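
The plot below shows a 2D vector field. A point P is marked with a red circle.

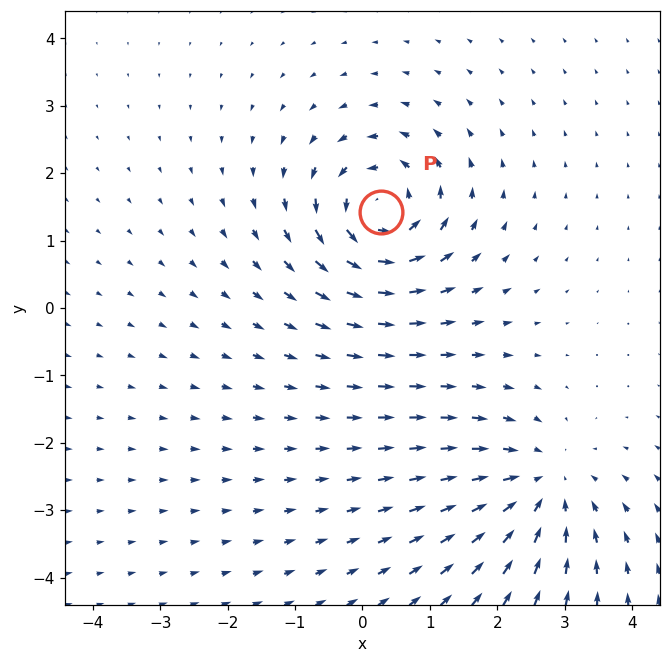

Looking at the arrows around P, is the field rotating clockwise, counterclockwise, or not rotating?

Near P at (0.3, 1.4) the arrows circulate counterclockwise. The curl (z-component) there is about +5; positive curl means counterclockwise rotation.

counterclockwise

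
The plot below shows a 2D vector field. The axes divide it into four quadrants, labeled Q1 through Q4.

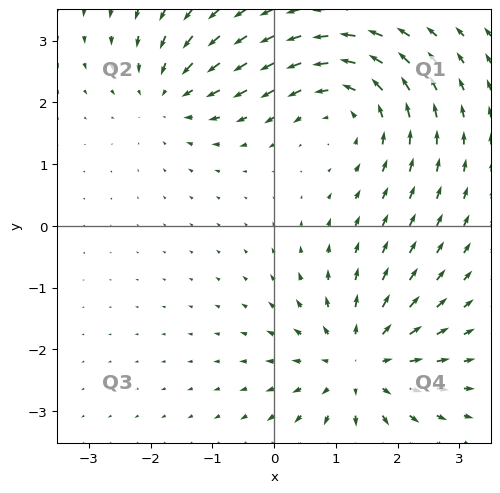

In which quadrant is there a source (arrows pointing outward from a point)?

Q4

The source sits at approximately (1.4, -2.2), which lies in quadrant Q4. The divergence there is about +5, positive as expected for a source.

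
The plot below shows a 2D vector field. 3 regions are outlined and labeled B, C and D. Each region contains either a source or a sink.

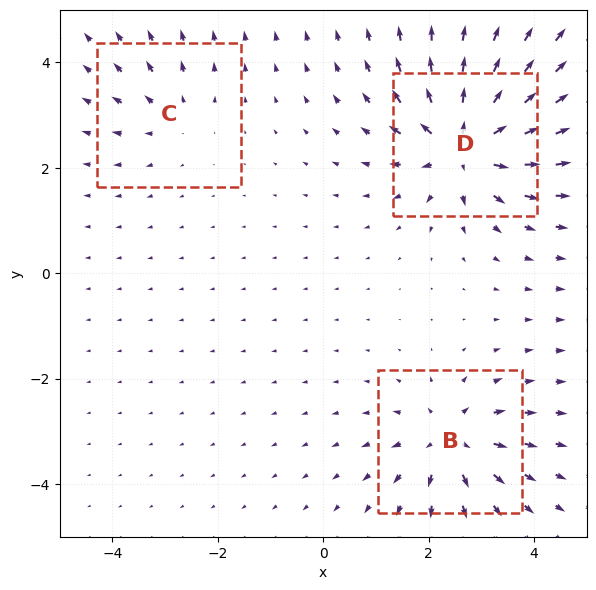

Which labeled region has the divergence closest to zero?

C

Divergence at each region's feature centre — B: about +4, C: about +2, D: about +6. Region C is closest to zero.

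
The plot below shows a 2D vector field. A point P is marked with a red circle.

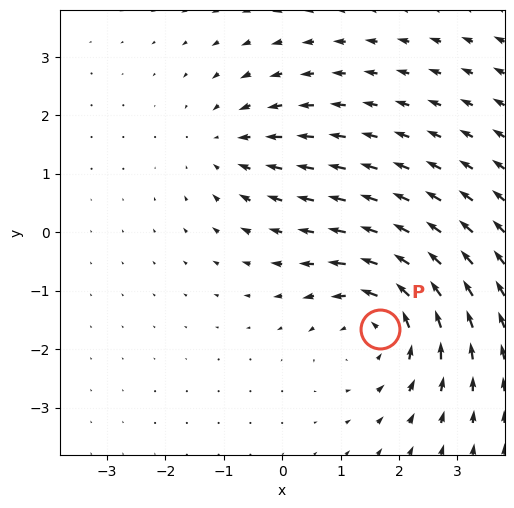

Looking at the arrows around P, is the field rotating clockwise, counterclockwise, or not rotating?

counterclockwise

Near P at (1.7, -1.6) the arrows circulate counterclockwise. The curl (z-component) there is about +4; positive curl means counterclockwise rotation.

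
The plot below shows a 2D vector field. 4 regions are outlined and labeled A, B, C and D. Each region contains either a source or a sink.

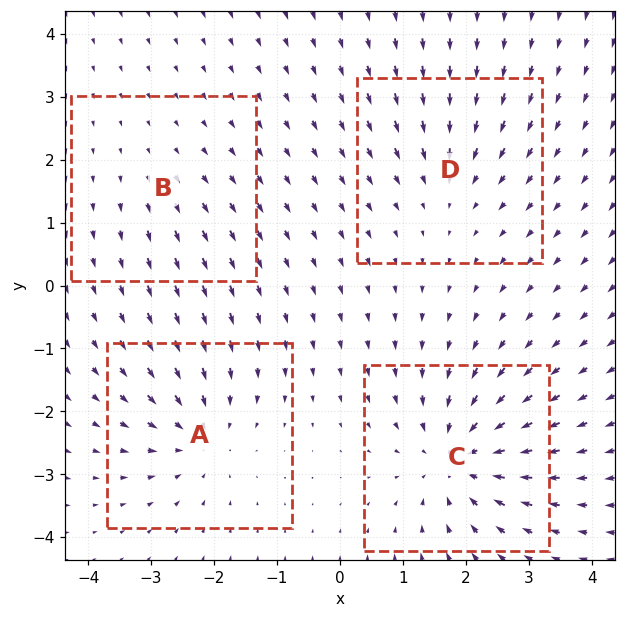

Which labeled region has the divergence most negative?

Divergence at each region's feature centre — A: about -5, B: about +2, C: about -7, D: about -4. Region C is most negative.

C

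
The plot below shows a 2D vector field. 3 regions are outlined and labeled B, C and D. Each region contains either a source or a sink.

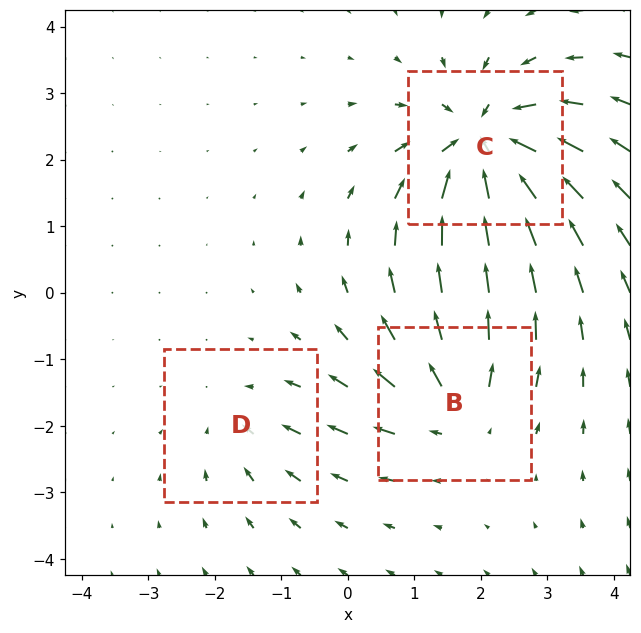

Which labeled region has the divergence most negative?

C

Divergence at each region's feature centre — B: about +4, C: about -6, D: about -2. Region C is most negative.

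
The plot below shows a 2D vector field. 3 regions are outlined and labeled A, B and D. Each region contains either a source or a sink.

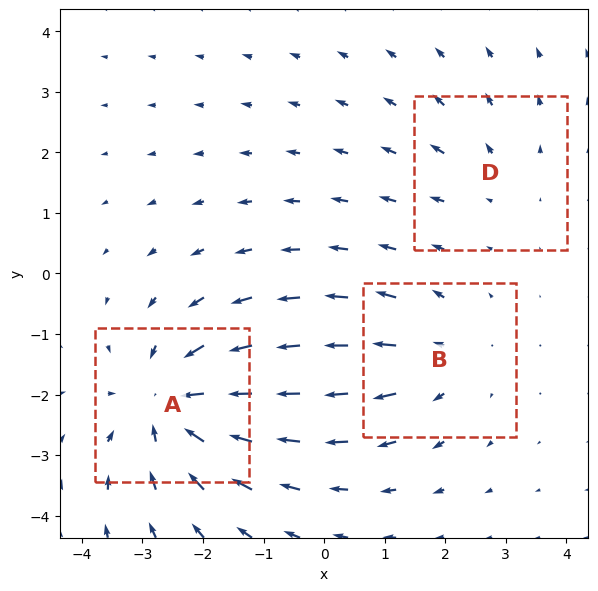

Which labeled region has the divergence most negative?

A

Divergence at each region's feature centre — A: about -4, B: about +3, D: about +2. Region A is most negative.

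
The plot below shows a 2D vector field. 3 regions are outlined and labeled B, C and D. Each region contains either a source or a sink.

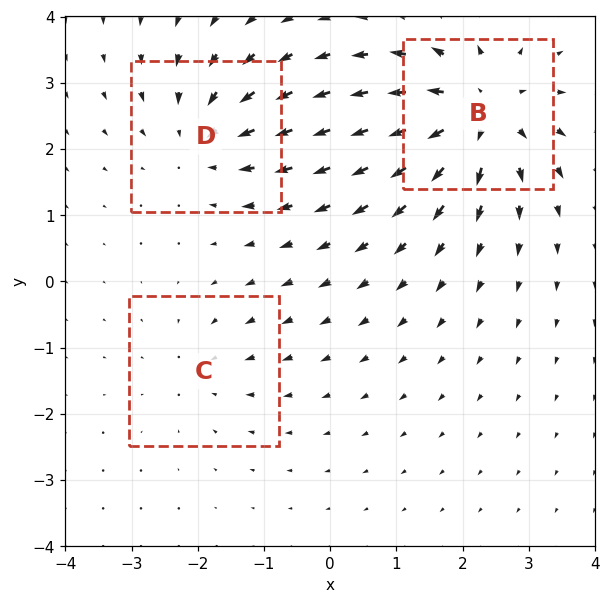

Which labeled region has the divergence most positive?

Divergence at each region's feature centre — B: about +5, C: about -2, D: about -3. Region B is most positive.

B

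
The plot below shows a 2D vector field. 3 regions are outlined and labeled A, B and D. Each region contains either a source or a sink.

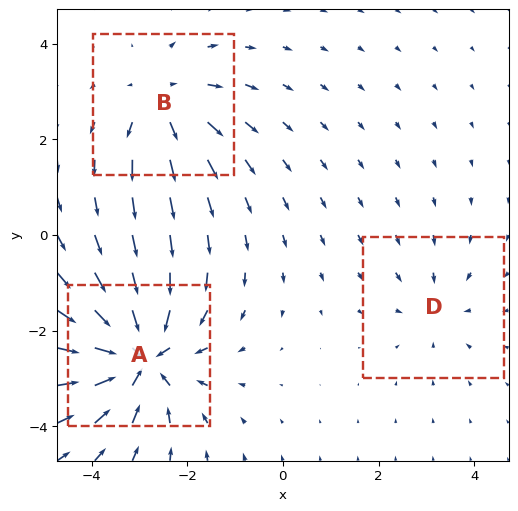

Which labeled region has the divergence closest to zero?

Divergence at each region's feature centre — A: about -5, B: about +3, D: about -2. Region D is closest to zero.

D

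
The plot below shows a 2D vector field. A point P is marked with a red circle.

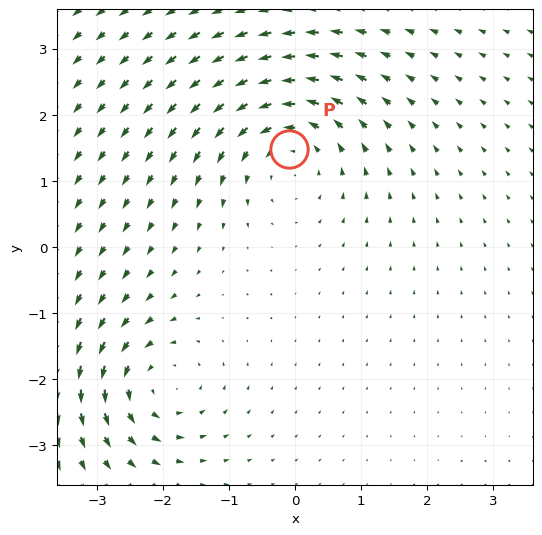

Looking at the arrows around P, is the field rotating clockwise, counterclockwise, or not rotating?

Near P at (-0.1, 1.5) the arrows circulate counterclockwise. The curl (z-component) there is about +5; positive curl means counterclockwise rotation.

counterclockwise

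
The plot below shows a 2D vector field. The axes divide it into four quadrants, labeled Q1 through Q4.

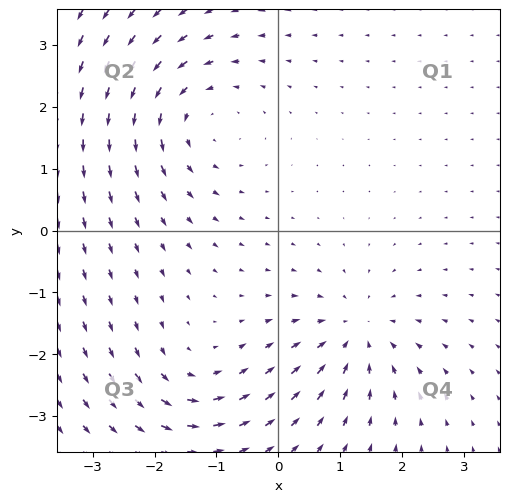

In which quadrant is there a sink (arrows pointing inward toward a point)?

The sink sits at approximately (1.3, -1.7), which lies in quadrant Q4. The divergence there is about -4, negative as expected for a sink.

Q4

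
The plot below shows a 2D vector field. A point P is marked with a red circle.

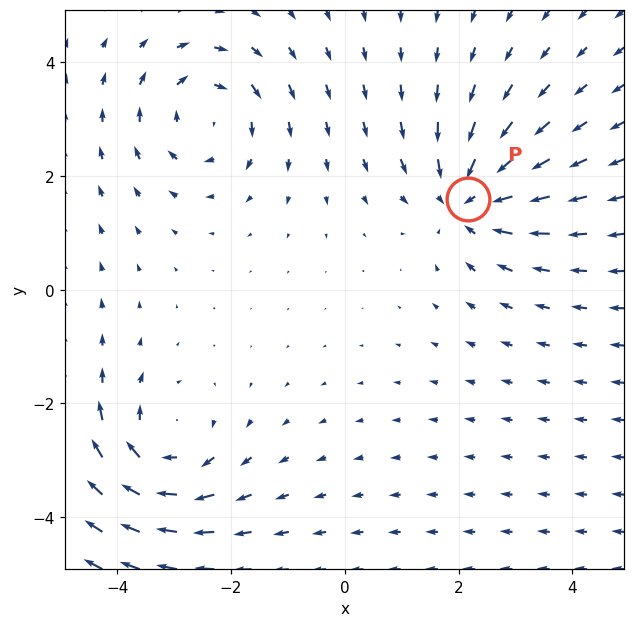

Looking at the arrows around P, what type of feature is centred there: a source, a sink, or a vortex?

sink

At P (2.2, 1.6) the arrows converge inward. Divergence about -4, curl ≈0 — negative divergence with near-zero curl is a sink.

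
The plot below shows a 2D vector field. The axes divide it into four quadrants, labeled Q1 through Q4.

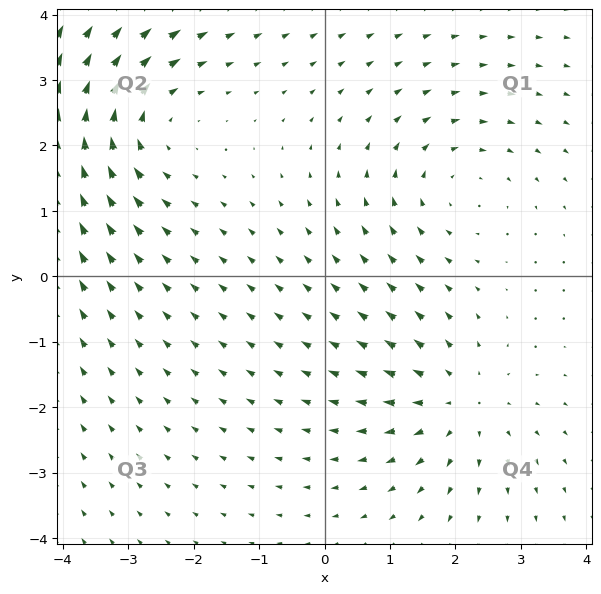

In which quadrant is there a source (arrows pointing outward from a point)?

The source sits at approximately (2.1, -1.9), which lies in quadrant Q4. The divergence there is about +3, positive as expected for a source.

Q4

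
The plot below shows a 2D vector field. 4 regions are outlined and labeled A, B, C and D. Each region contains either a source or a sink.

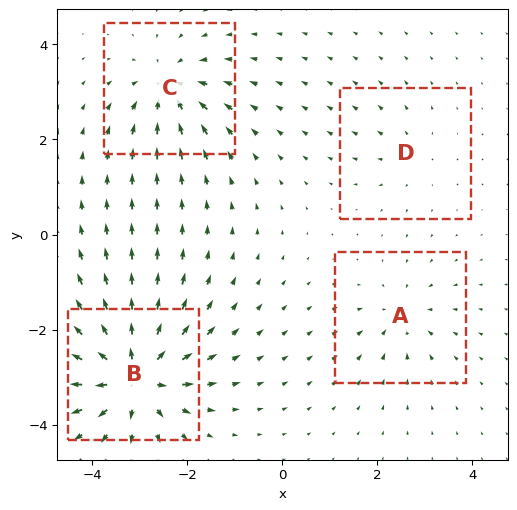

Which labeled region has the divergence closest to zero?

Divergence at each region's feature centre — A: about -4, B: about +9, C: about -6, D: about +2. Region D is closest to zero.

D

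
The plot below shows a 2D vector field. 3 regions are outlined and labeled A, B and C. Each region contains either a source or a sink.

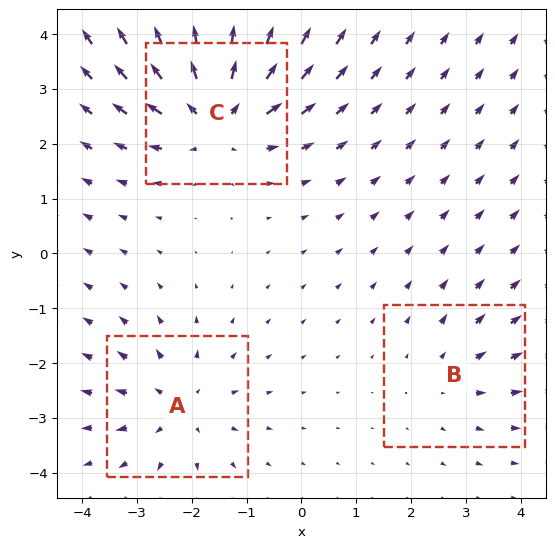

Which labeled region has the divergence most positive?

C

Divergence at each region's feature centre — A: about +3, B: about +2, C: about +5. Region C is most positive.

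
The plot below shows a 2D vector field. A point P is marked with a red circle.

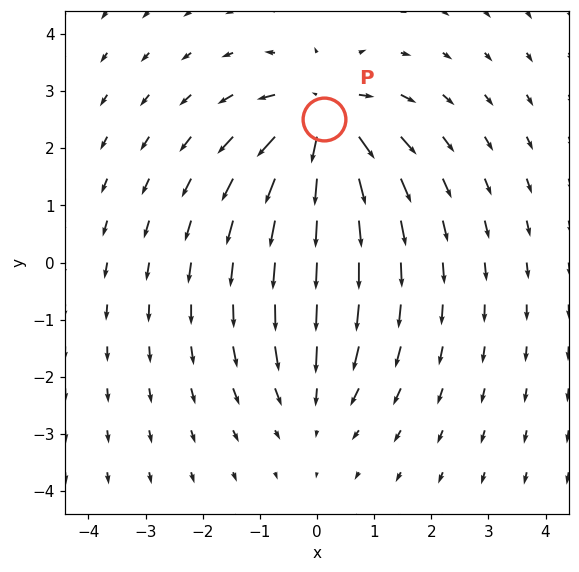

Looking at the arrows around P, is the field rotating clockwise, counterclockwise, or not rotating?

Near P at (0.1, 2.5) the arrows show no circulation. The curl there is ≈0.

not rotating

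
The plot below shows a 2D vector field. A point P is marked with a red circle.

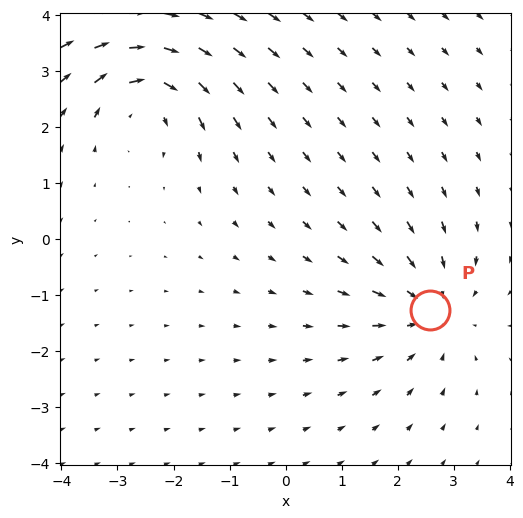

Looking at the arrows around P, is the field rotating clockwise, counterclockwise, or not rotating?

Near P at (2.6, -1.3) the arrows show no circulation. The curl there is ≈0.

not rotating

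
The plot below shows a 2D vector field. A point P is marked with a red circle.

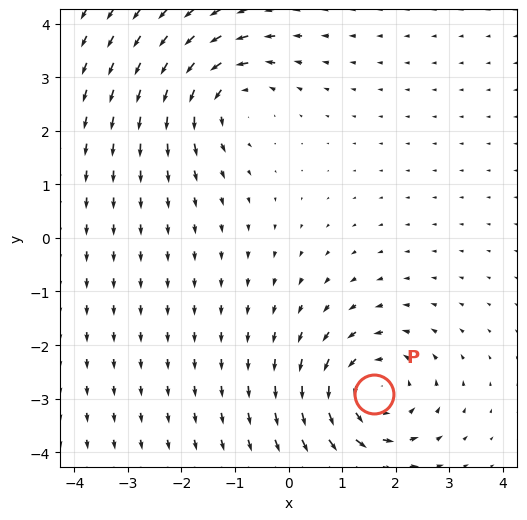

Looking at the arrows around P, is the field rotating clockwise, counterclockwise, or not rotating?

Near P at (1.6, -2.9) the arrows circulate counterclockwise. The curl (z-component) there is about +4; positive curl means counterclockwise rotation.

counterclockwise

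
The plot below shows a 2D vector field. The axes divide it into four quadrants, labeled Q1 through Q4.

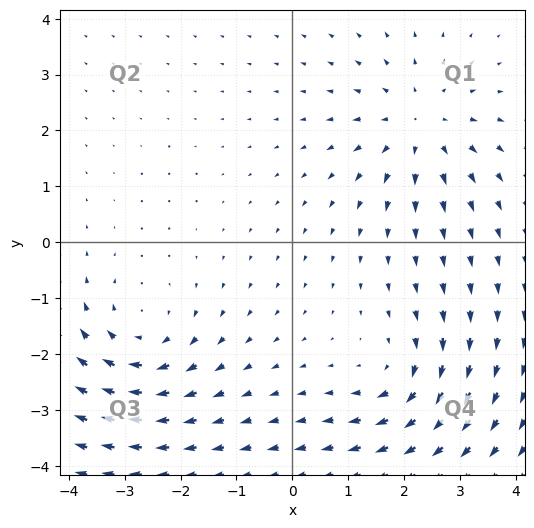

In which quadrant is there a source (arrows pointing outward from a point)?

The source sits at approximately (2.3, 2.1), which lies in quadrant Q1. The divergence there is about +4, positive as expected for a source.

Q1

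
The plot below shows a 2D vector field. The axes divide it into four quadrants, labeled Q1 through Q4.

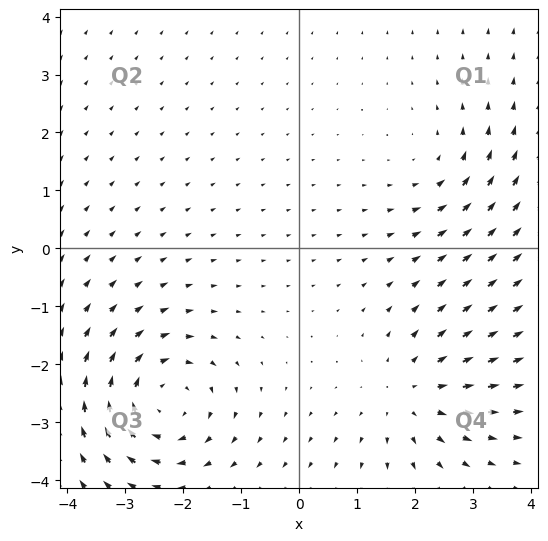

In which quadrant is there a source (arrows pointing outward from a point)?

The source sits at approximately (1.9, -2.5), which lies in quadrant Q4. The divergence there is about +3, positive as expected for a source.

Q4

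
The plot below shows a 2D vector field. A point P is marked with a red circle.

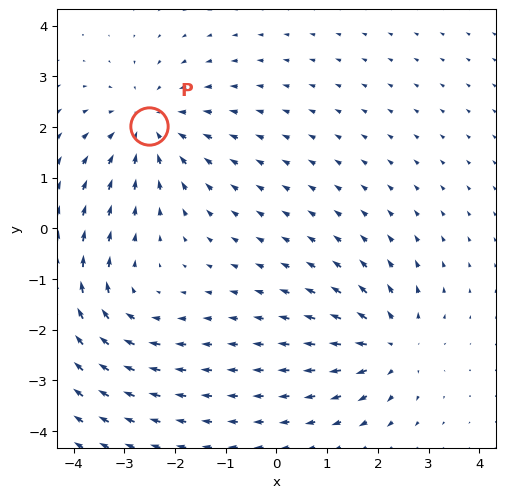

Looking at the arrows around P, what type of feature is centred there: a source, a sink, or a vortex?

sink

At P (-2.5, 2.0) the arrows converge inward. Divergence about -4, curl ≈0 — negative divergence with near-zero curl is a sink.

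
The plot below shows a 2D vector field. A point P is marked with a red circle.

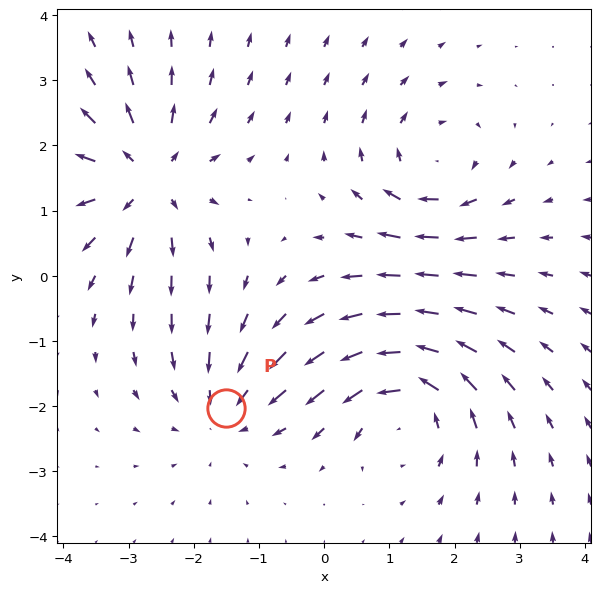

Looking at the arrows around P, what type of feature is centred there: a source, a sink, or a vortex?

At P (-1.5, -2.0) the arrows converge inward. Divergence about -3, curl ≈0 — negative divergence with near-zero curl is a sink.

sink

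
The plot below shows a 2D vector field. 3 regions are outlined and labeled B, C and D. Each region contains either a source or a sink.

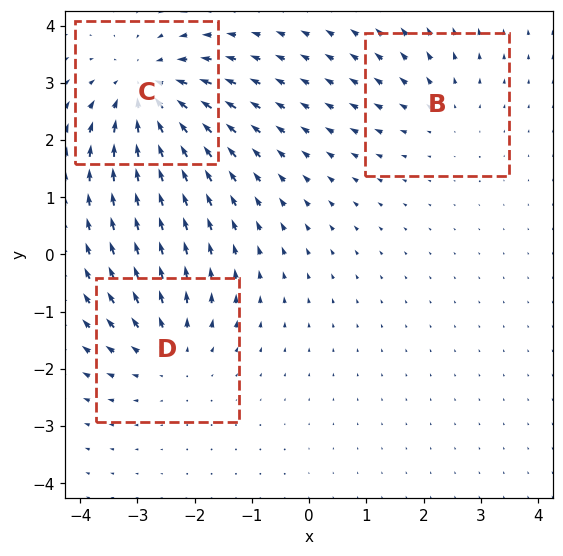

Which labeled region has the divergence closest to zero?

B

Divergence at each region's feature centre — B: about +2, C: about -4, D: about +3. Region B is closest to zero.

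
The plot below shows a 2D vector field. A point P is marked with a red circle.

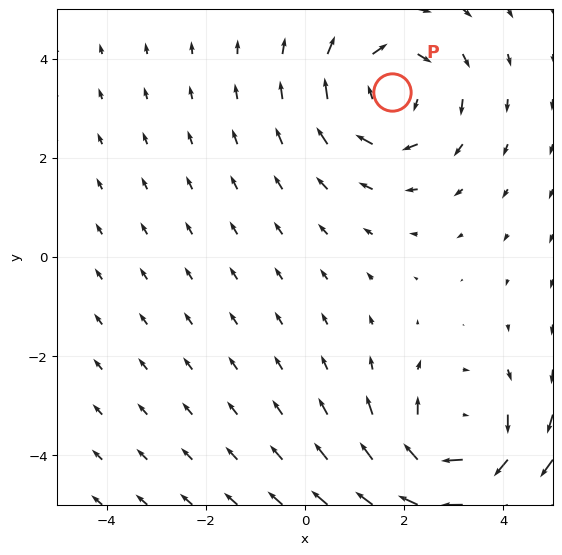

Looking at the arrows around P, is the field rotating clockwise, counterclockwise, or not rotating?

clockwise

Near P at (1.7, 3.3) the arrows circulate clockwise. The curl (z-component) there is about -2; negative curl means clockwise rotation.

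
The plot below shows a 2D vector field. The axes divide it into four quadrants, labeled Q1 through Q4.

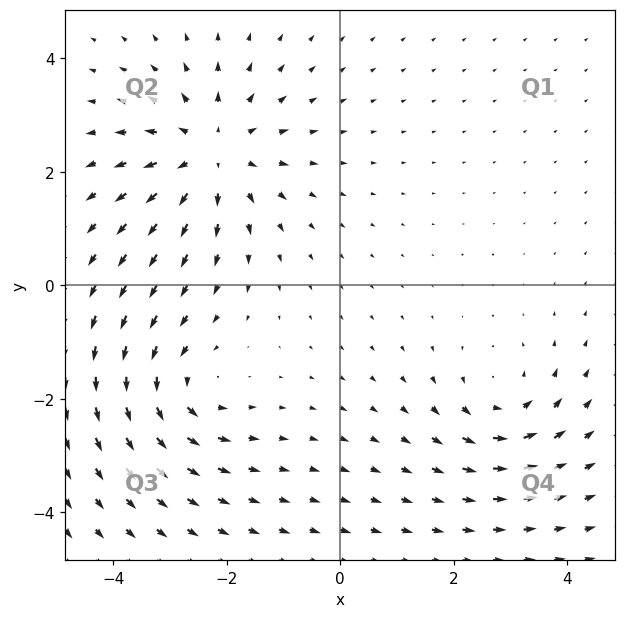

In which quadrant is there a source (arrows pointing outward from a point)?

The source sits at approximately (-2.3, 2.3), which lies in quadrant Q2. The divergence there is about +5, positive as expected for a source.

Q2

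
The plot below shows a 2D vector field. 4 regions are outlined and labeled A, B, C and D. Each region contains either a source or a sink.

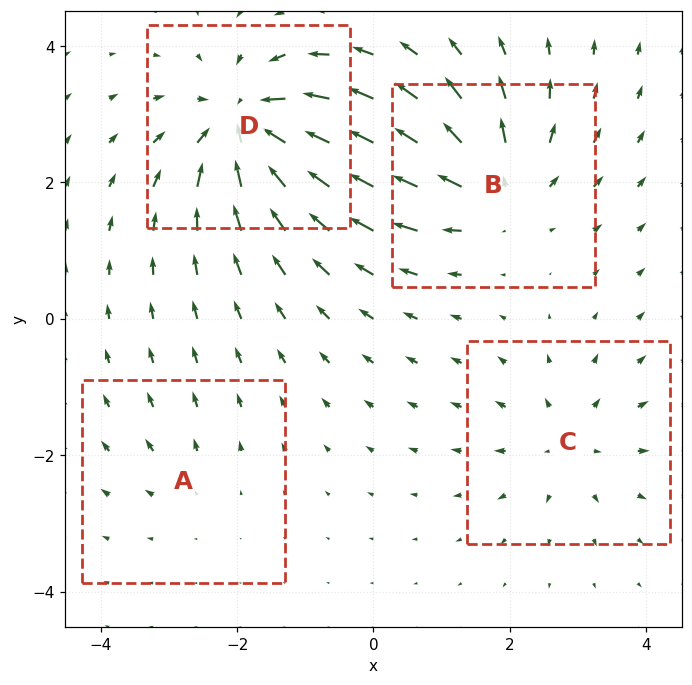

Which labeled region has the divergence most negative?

D

Divergence at each region's feature centre — A: about +2, B: about +6, C: about +4, D: about -7. Region D is most negative.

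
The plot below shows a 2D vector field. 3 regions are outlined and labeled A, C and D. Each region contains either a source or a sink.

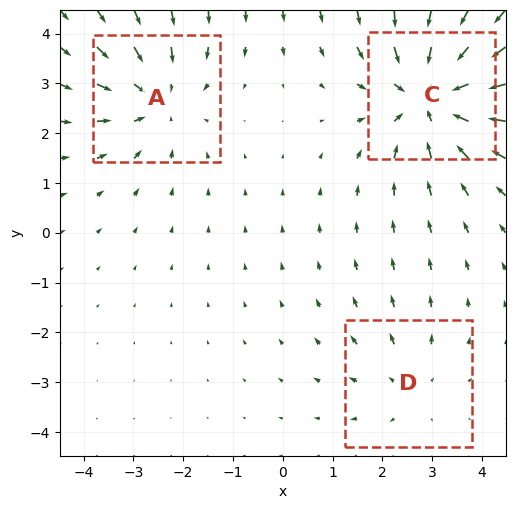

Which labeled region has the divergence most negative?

Divergence at each region's feature centre — A: about -3, C: about -4, D: about +2. Region C is most negative.

C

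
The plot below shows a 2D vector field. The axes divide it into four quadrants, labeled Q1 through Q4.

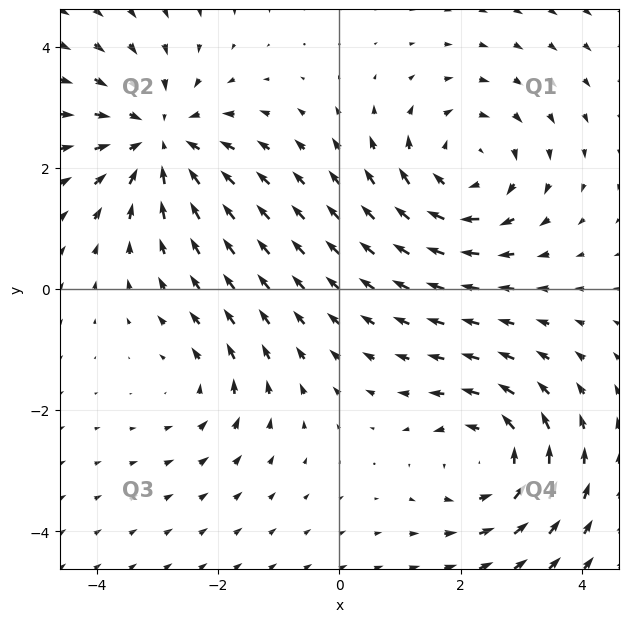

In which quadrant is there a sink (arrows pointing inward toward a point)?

The sink sits at approximately (-3.0, 2.5), which lies in quadrant Q2. The divergence there is about -4, negative as expected for a sink.

Q2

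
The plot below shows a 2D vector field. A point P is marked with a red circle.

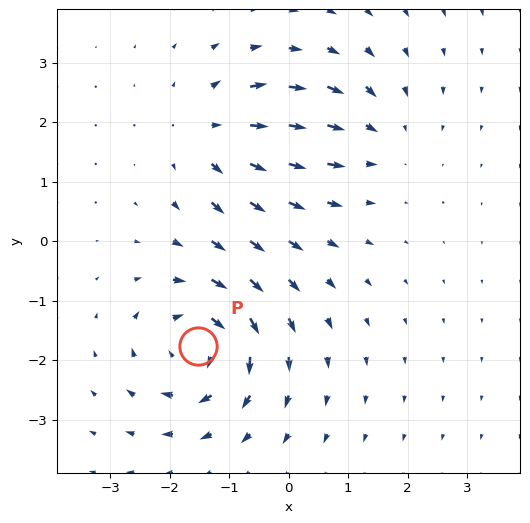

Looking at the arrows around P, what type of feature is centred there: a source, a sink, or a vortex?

At P (-1.5, -1.8) the arrows circulate clockwise. Divergence ≈0, curl about -7 — near-zero divergence with nonzero curl is a vortex.

vortex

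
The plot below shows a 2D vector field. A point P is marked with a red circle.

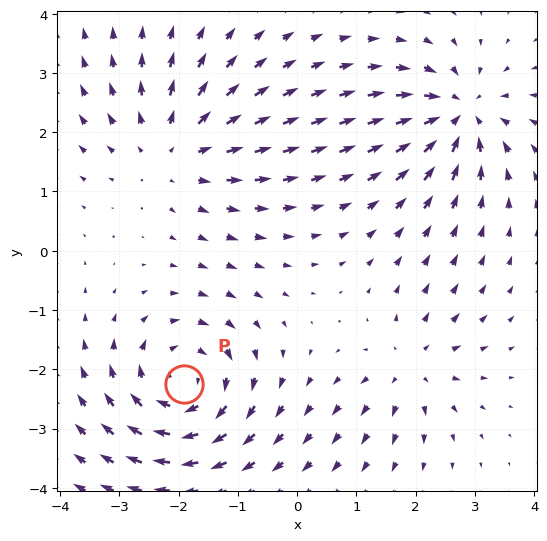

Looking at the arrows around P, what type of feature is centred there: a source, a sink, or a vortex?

vortex

At P (-1.9, -2.3) the arrows circulate clockwise. Divergence ≈0, curl about -5 — near-zero divergence with nonzero curl is a vortex.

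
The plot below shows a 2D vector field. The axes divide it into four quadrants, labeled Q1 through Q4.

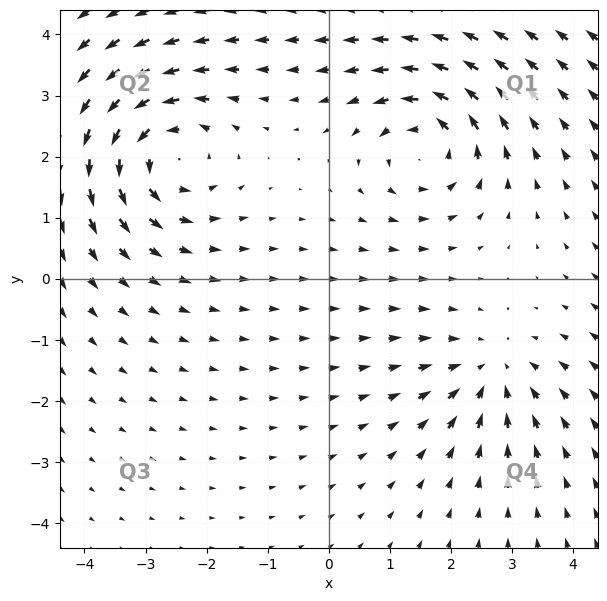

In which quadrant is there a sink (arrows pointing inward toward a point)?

The sink sits at approximately (2.7, -1.5), which lies in quadrant Q4. The divergence there is about -3, negative as expected for a sink.

Q4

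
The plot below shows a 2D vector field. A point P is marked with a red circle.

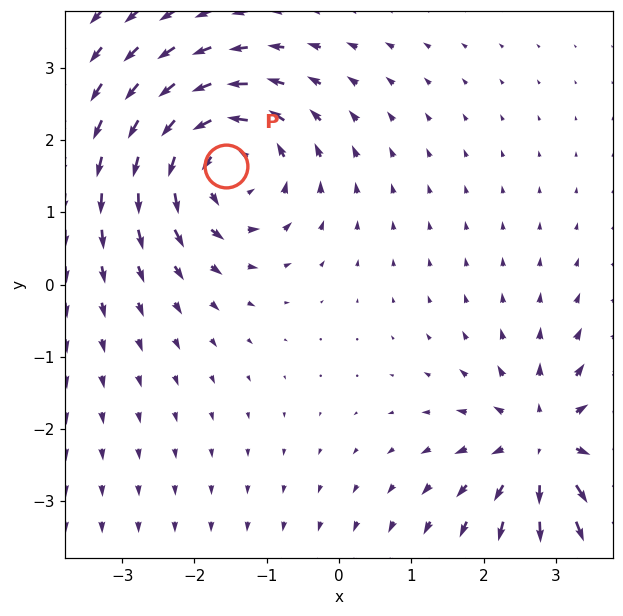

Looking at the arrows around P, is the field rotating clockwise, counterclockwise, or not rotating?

counterclockwise

Near P at (-1.6, 1.6) the arrows circulate counterclockwise. The curl (z-component) there is about +5; positive curl means counterclockwise rotation.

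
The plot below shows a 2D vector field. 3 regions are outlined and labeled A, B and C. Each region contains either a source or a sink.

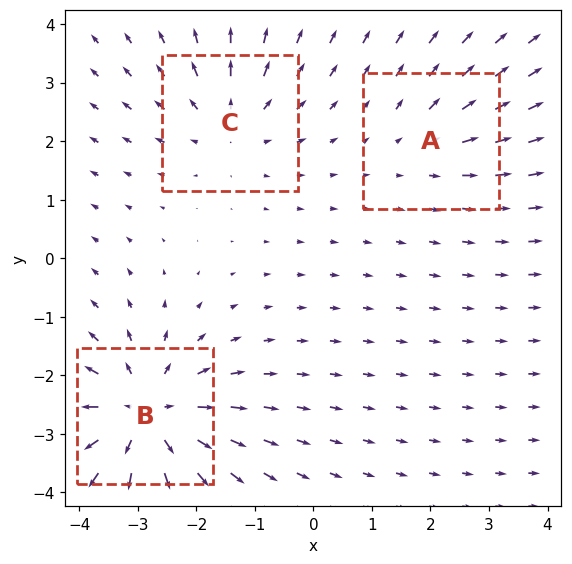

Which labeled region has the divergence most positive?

Divergence at each region's feature centre — A: about +2, B: about +5, C: about +3. Region B is most positive.

B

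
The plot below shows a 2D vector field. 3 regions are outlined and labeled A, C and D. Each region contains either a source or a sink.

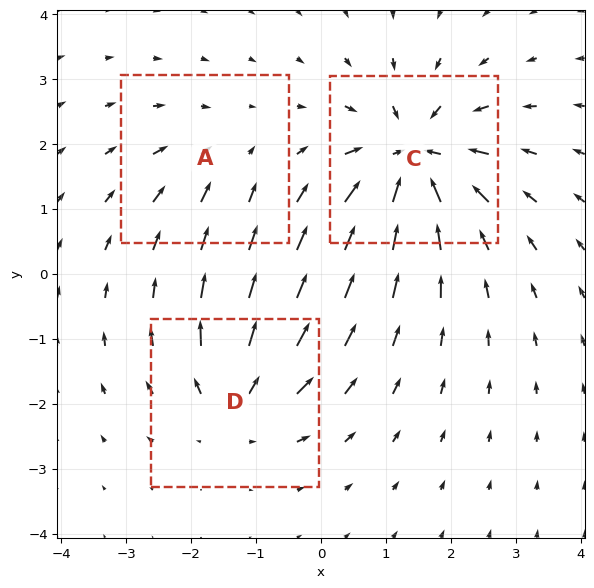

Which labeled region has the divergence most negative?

Divergence at each region's feature centre — A: about -2, C: about -6, D: about +4. Region C is most negative.

C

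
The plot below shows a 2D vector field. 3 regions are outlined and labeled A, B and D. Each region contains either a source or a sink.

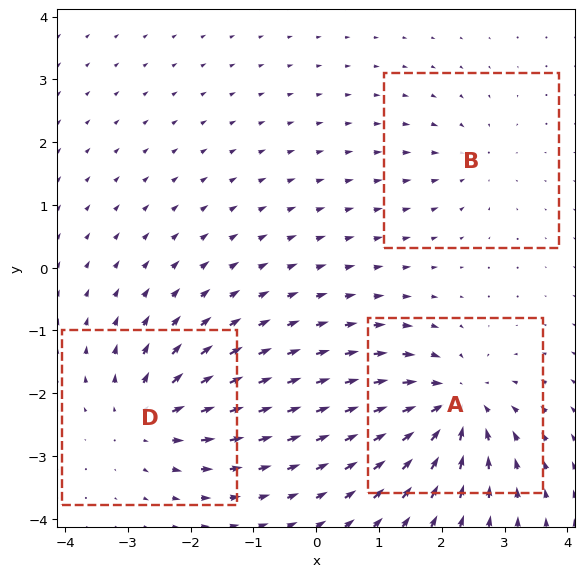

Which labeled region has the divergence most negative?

A

Divergence at each region's feature centre — A: about -6, B: about -2, D: about +4. Region A is most negative.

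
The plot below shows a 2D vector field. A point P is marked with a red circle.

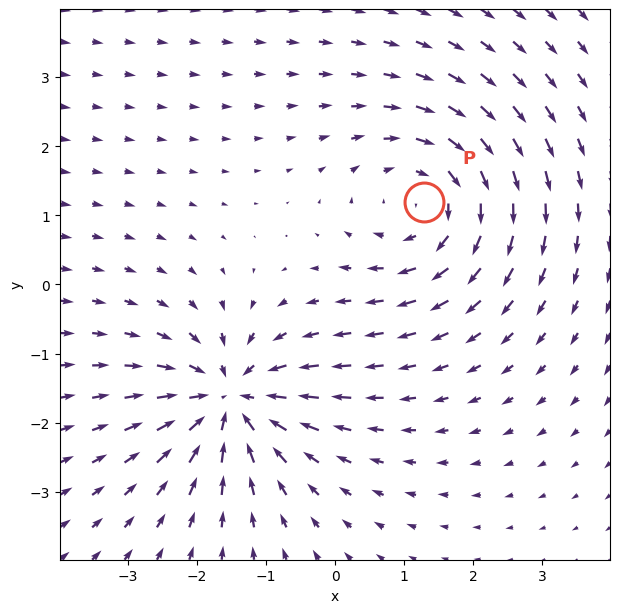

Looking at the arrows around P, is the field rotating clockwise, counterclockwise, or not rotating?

clockwise

Near P at (1.3, 1.2) the arrows circulate clockwise. The curl (z-component) there is about -3; negative curl means clockwise rotation.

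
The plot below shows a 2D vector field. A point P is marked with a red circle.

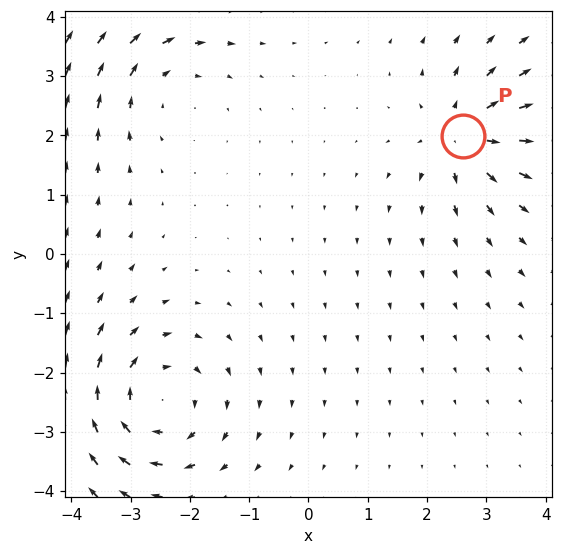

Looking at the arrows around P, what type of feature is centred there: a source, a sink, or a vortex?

At P (2.6, 2.0) the arrows spread outward. Divergence about +5, curl ≈0 — positive divergence with near-zero curl is a source.

source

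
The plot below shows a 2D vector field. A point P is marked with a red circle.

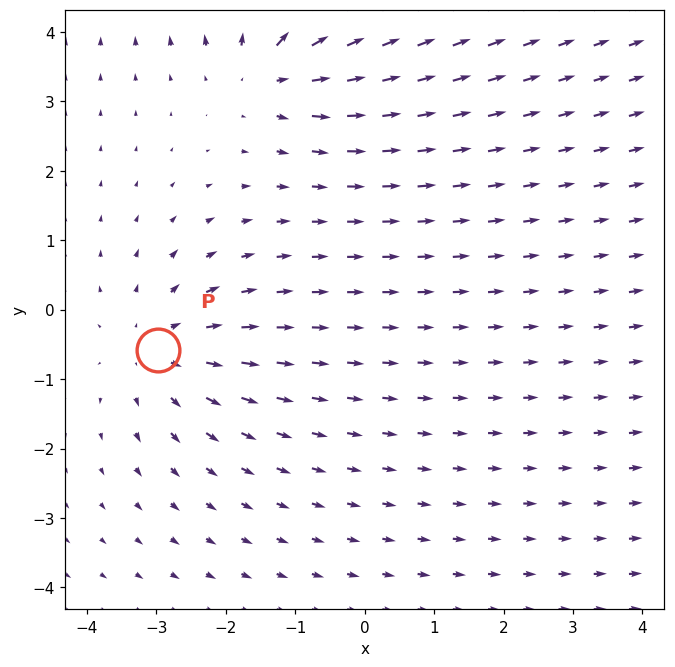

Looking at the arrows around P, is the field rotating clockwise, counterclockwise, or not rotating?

Near P at (-3.0, -0.6) the arrows show no circulation. The curl there is ≈0.

not rotating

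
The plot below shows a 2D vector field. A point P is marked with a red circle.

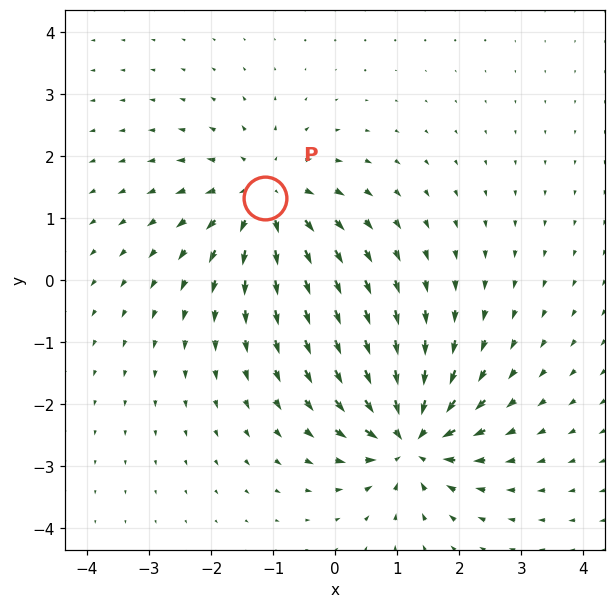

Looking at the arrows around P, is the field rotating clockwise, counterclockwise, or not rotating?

Near P at (-1.1, 1.3) the arrows show no circulation. The curl there is ≈0.

not rotating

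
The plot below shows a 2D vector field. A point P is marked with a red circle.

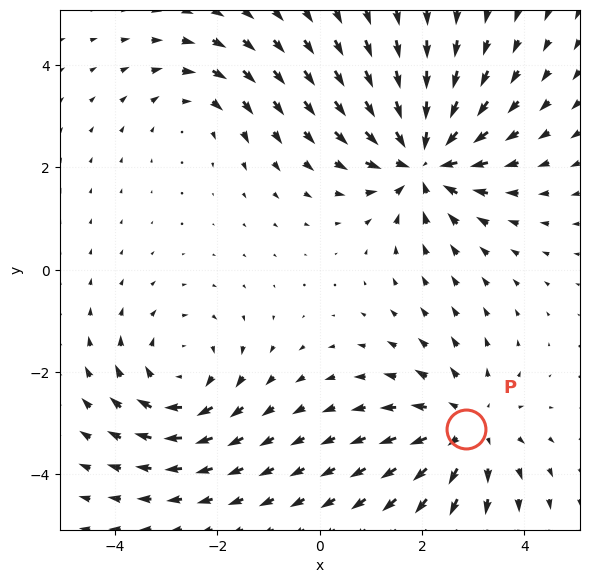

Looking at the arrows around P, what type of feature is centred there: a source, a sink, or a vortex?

At P (2.9, -3.1) the arrows spread outward. Divergence about +3, curl ≈0 — positive divergence with near-zero curl is a source.

source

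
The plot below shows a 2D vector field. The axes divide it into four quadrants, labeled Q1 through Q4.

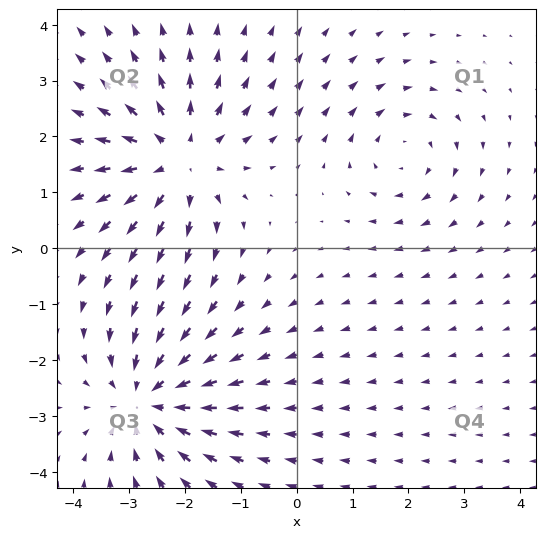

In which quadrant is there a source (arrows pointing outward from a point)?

The source sits at approximately (-2.1, 1.6), which lies in quadrant Q2. The divergence there is about +4, positive as expected for a source.

Q2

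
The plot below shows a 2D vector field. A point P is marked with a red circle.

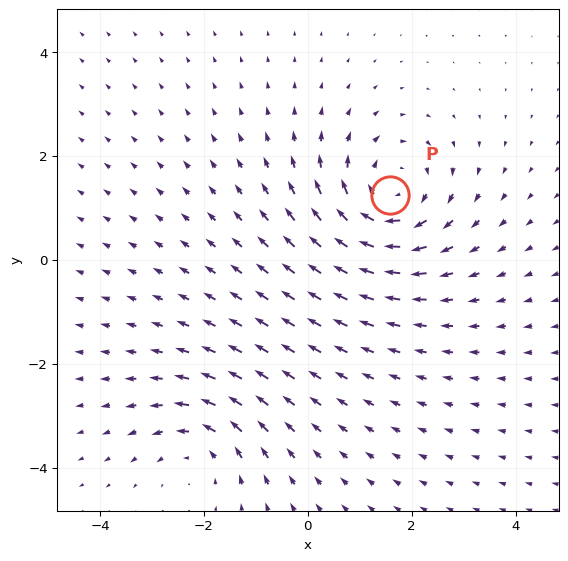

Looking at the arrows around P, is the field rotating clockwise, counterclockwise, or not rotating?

Near P at (1.6, 1.3) the arrows circulate clockwise. The curl (z-component) there is about -4; negative curl means clockwise rotation.

clockwise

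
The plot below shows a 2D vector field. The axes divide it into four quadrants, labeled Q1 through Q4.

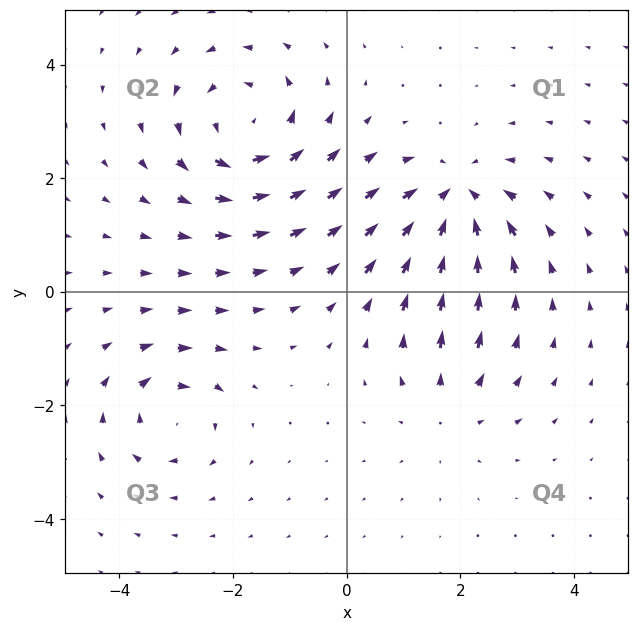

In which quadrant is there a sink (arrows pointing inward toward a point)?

The sink sits at approximately (1.9, 1.6), which lies in quadrant Q1. The divergence there is about -5, negative as expected for a sink.

Q1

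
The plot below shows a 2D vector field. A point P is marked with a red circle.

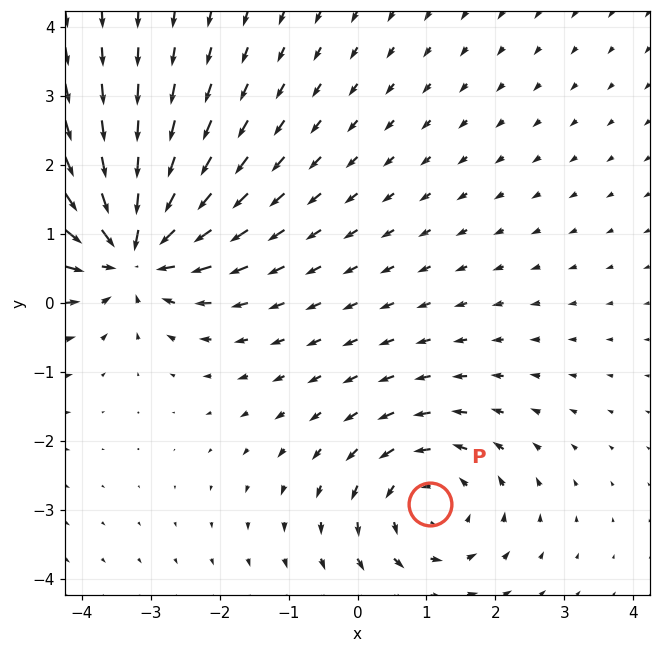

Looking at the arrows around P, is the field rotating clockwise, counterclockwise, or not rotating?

counterclockwise

Near P at (1.1, -2.9) the arrows circulate counterclockwise. The curl (z-component) there is about +3; positive curl means counterclockwise rotation.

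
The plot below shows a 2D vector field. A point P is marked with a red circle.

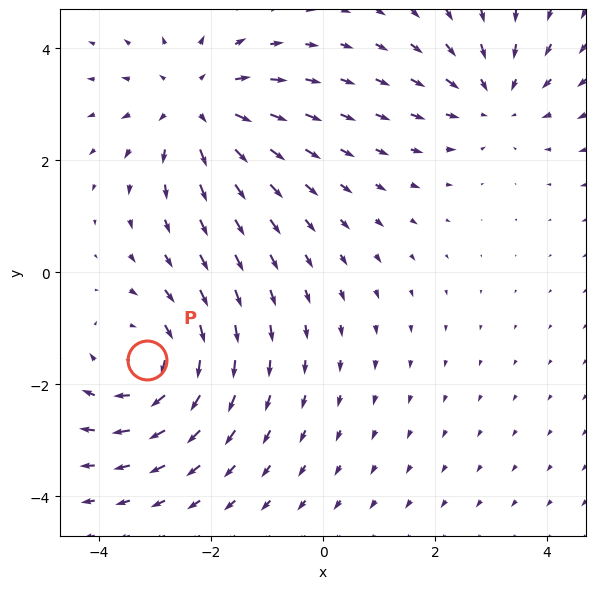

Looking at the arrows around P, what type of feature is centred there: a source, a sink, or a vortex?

vortex

At P (-3.1, -1.6) the arrows circulate clockwise. Divergence ≈0, curl about -4 — near-zero divergence with nonzero curl is a vortex.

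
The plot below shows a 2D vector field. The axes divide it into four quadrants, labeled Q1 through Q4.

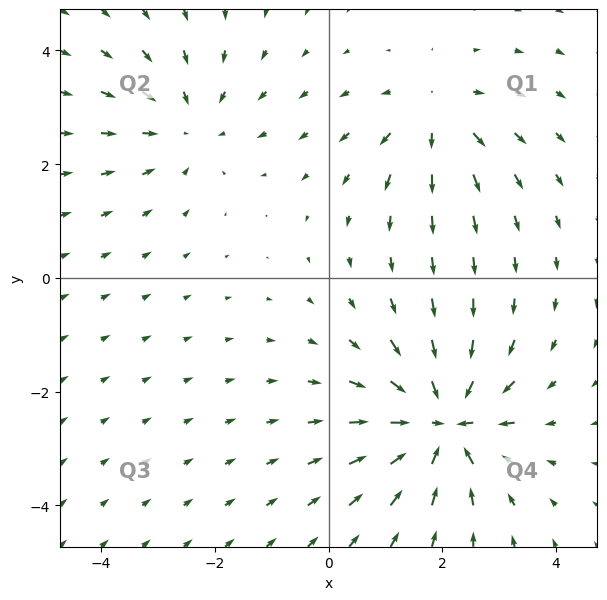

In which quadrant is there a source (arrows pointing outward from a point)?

The source sits at approximately (1.9, 2.8), which lies in quadrant Q1. The divergence there is about +3, positive as expected for a source.

Q1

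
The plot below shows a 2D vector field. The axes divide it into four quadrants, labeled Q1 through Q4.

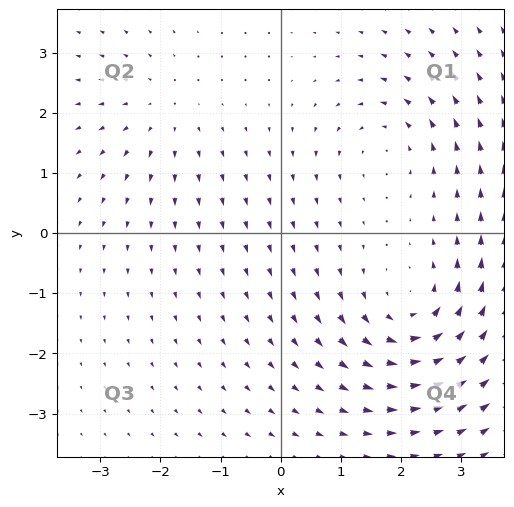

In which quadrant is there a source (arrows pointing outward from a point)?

The source sits at approximately (-2.0, 2.0), which lies in quadrant Q2. The divergence there is about +3, positive as expected for a source.

Q2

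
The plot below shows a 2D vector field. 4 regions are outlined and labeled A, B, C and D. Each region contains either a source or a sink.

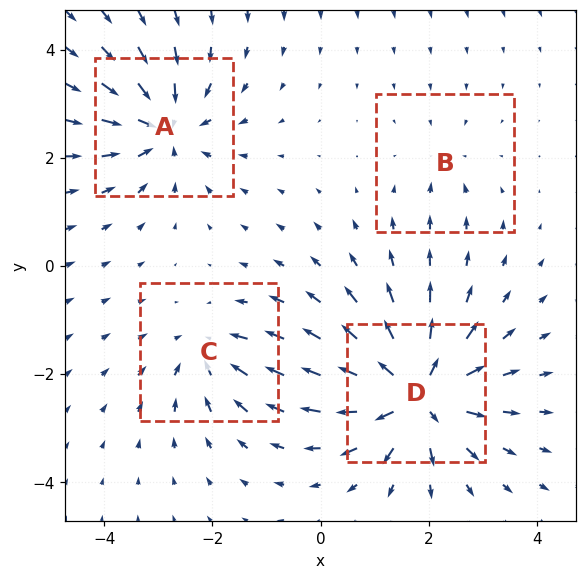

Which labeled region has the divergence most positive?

D

Divergence at each region's feature centre — A: about -6, B: about -2, C: about -4, D: about +8. Region D is most positive.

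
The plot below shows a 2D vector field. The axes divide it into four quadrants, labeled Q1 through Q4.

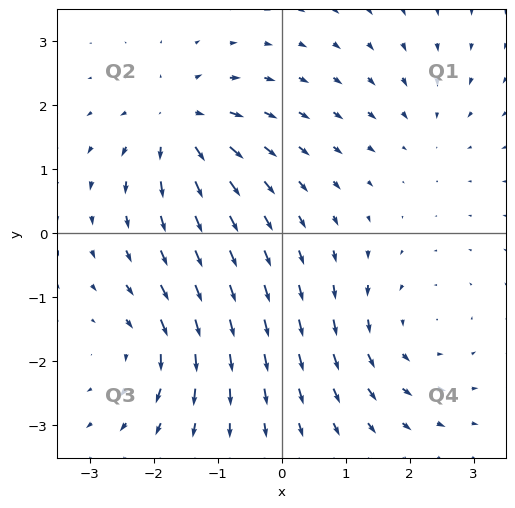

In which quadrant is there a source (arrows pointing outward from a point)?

The source sits at approximately (-1.6, 1.7), which lies in quadrant Q2. The divergence there is about +6, positive as expected for a source.

Q2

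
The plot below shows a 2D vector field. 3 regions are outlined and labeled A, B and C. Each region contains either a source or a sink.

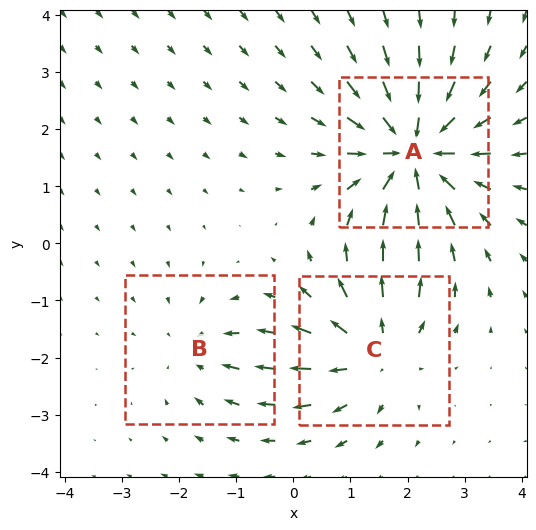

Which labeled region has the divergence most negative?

Divergence at each region's feature centre — A: about -5, B: about -2, C: about +3. Region A is most negative.

A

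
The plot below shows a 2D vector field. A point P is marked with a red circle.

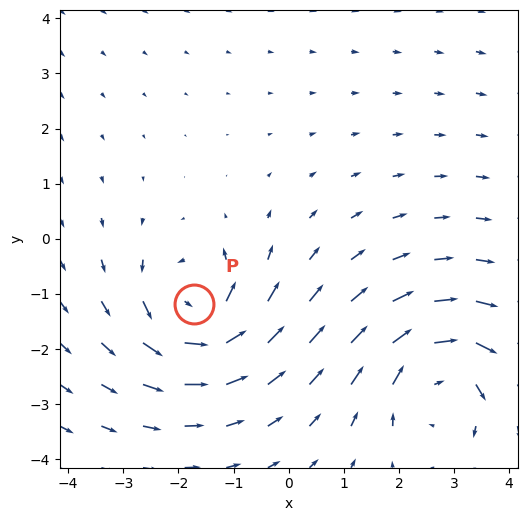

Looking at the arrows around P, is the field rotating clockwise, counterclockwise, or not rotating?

Near P at (-1.7, -1.2) the arrows circulate counterclockwise. The curl (z-component) there is about +5; positive curl means counterclockwise rotation.

counterclockwise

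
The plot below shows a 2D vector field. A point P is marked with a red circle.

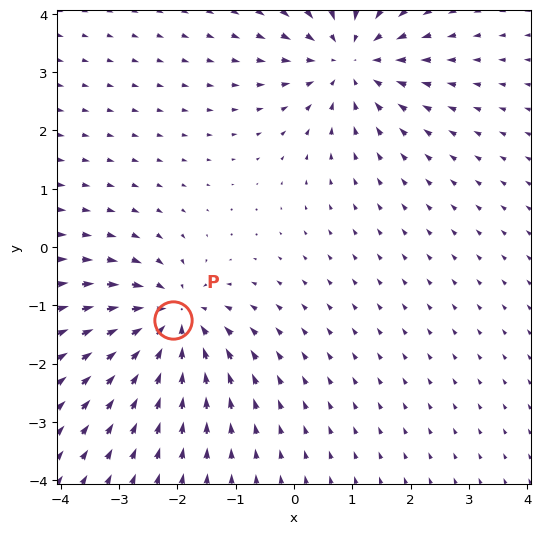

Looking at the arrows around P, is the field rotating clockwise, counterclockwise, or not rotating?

not rotating

Near P at (-2.1, -1.3) the arrows show no circulation. The curl there is ≈0.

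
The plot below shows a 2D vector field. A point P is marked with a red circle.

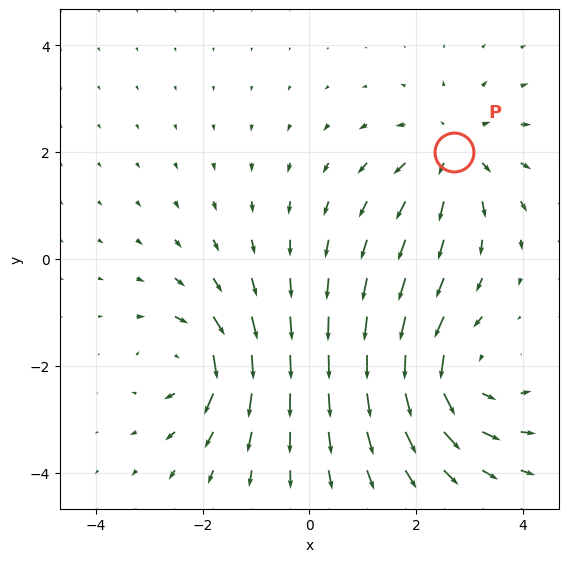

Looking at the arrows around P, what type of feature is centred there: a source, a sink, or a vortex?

source

At P (2.7, 2.0) the arrows spread outward. Divergence about +4, curl ≈0 — positive divergence with near-zero curl is a source.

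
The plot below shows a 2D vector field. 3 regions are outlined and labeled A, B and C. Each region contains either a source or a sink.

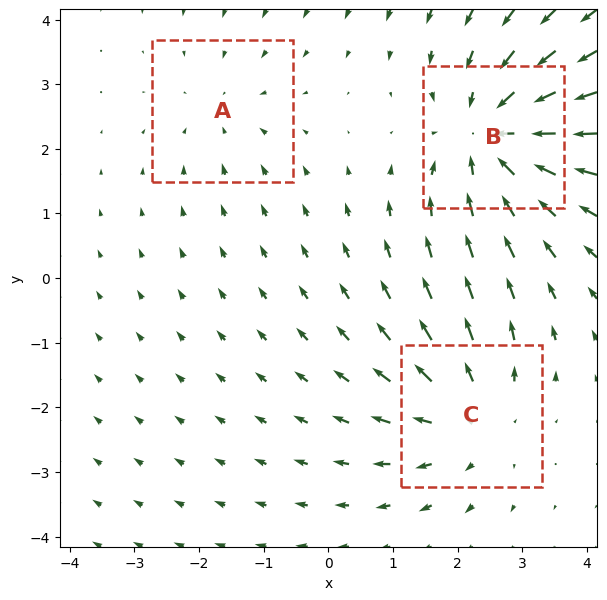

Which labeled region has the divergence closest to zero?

Divergence at each region's feature centre — A: about -2, B: about -4, C: about +3. Region A is closest to zero.

A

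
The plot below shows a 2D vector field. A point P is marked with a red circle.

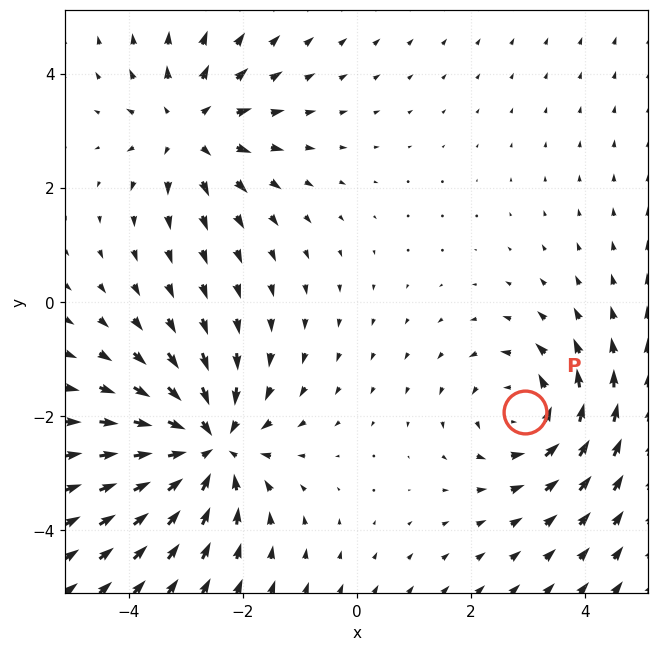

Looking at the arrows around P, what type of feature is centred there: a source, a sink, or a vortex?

At P (3.0, -1.9) the arrows circulate counterclockwise. Divergence ≈0, curl about +3 — near-zero divergence with nonzero curl is a vortex.

vortex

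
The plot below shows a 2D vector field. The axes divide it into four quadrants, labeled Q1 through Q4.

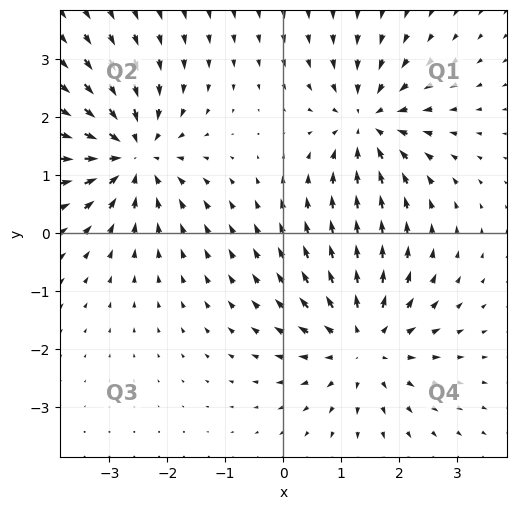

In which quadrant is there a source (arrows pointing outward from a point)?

The source sits at approximately (1.4, -1.9), which lies in quadrant Q4. The divergence there is about +5, positive as expected for a source.

Q4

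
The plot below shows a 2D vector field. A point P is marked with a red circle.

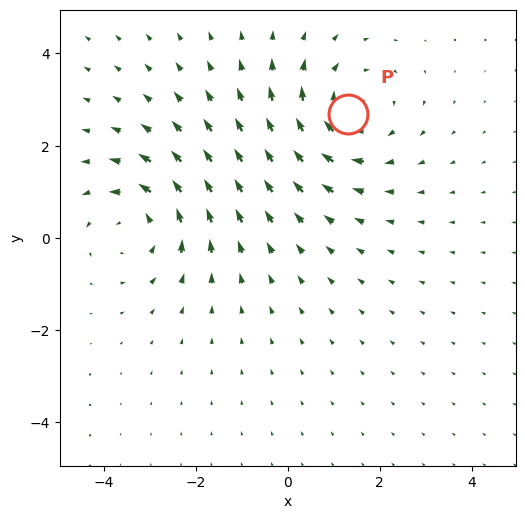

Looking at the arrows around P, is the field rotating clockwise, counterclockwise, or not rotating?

clockwise

Near P at (1.3, 2.7) the arrows circulate clockwise. The curl (z-component) there is about -4; negative curl means clockwise rotation.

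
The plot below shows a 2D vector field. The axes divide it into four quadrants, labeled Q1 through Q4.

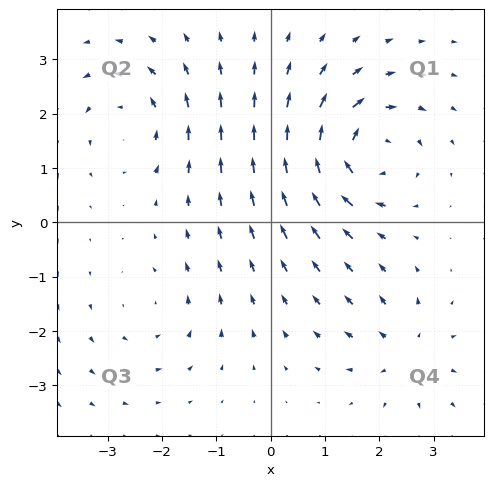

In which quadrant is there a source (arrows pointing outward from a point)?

Q4

The source sits at approximately (2.5, -2.4), which lies in quadrant Q4. The divergence there is about +4, positive as expected for a source.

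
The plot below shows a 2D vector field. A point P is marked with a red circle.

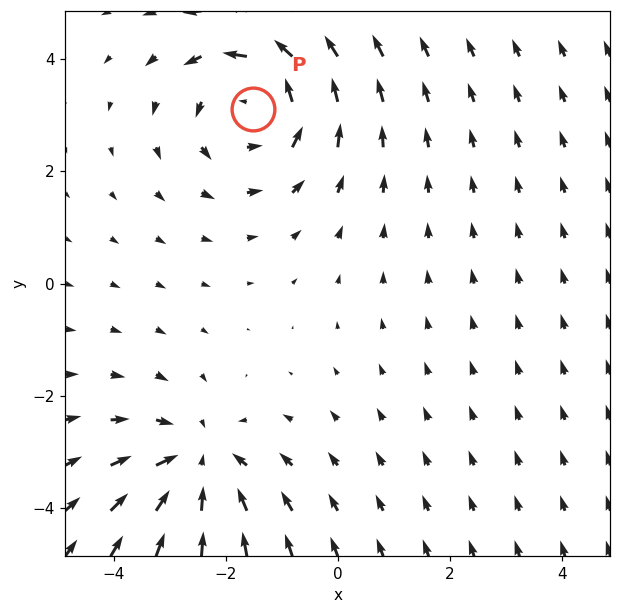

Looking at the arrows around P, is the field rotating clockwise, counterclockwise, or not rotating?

Near P at (-1.5, 3.1) the arrows circulate counterclockwise. The curl (z-component) there is about +4; positive curl means counterclockwise rotation.

counterclockwise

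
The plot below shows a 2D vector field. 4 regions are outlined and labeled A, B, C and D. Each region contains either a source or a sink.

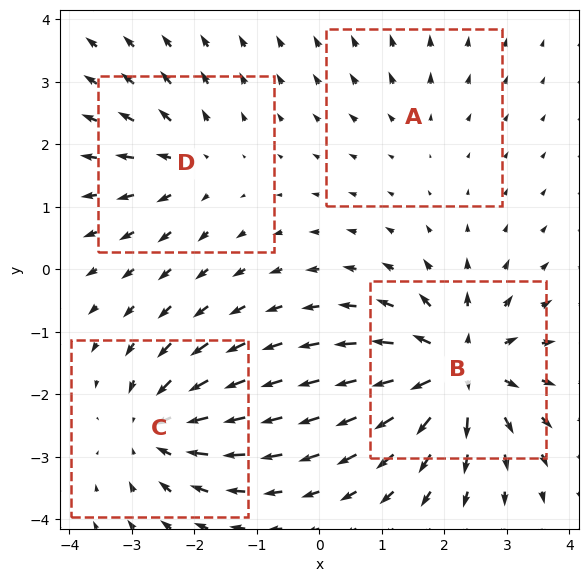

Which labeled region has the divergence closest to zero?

Divergence at each region's feature centre — A: about +2, B: about +8, C: about -6, D: about +4. Region A is closest to zero.

A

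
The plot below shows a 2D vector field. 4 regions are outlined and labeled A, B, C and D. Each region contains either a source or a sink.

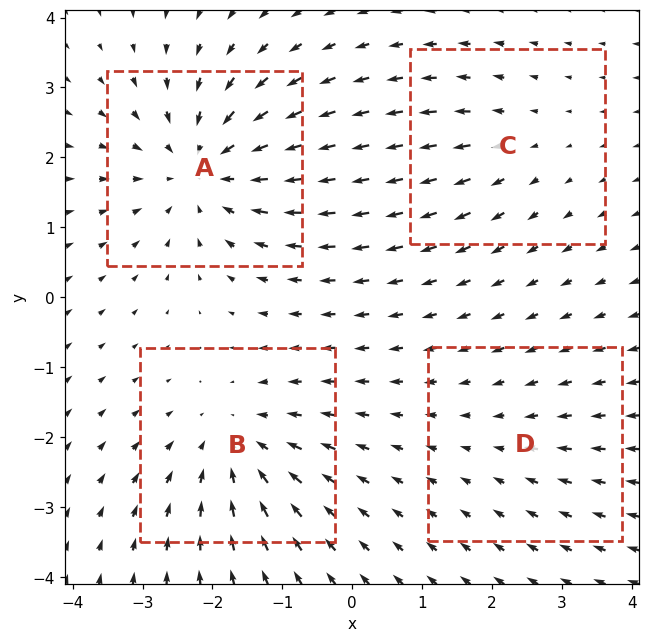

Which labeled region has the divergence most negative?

Divergence at each region's feature centre — A: about -6, B: about -5, C: about +3, D: about -2. Region A is most negative.

A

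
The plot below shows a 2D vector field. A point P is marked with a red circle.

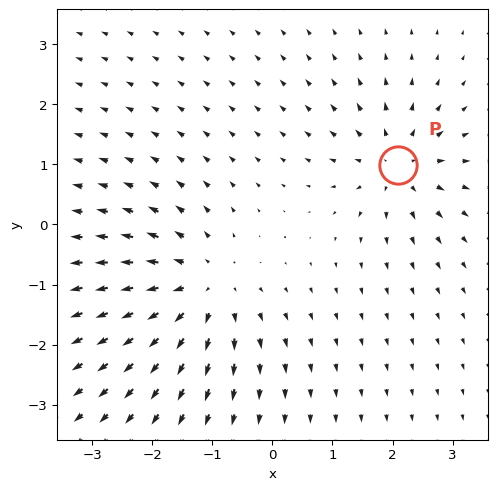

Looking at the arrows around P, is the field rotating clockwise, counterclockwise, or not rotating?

Near P at (2.1, 1.0) the arrows show no circulation. The curl there is ≈0.

not rotating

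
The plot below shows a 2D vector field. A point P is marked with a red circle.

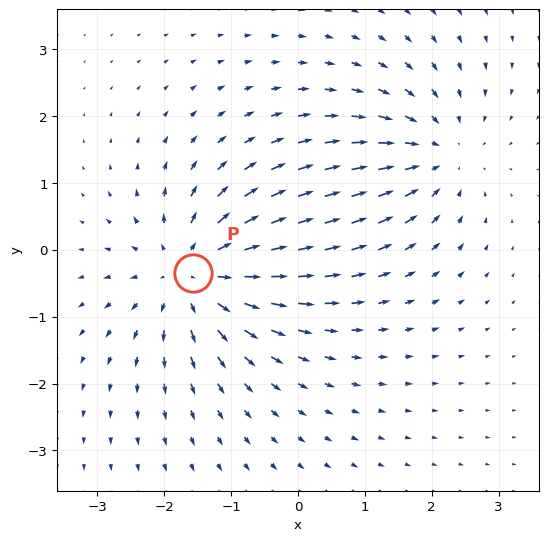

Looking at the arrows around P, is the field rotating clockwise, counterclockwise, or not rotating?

not rotating

Near P at (-1.6, -0.4) the arrows show no circulation. The curl there is ≈0.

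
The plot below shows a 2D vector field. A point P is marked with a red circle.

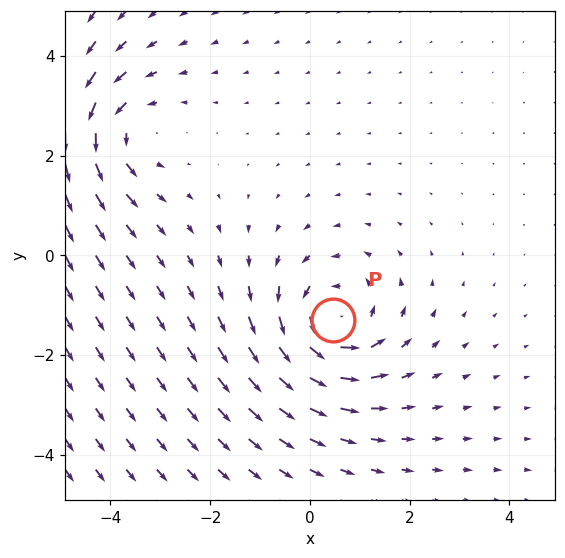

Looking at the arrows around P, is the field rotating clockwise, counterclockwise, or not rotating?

Near P at (0.5, -1.3) the arrows circulate counterclockwise. The curl (z-component) there is about +5; positive curl means counterclockwise rotation.

counterclockwise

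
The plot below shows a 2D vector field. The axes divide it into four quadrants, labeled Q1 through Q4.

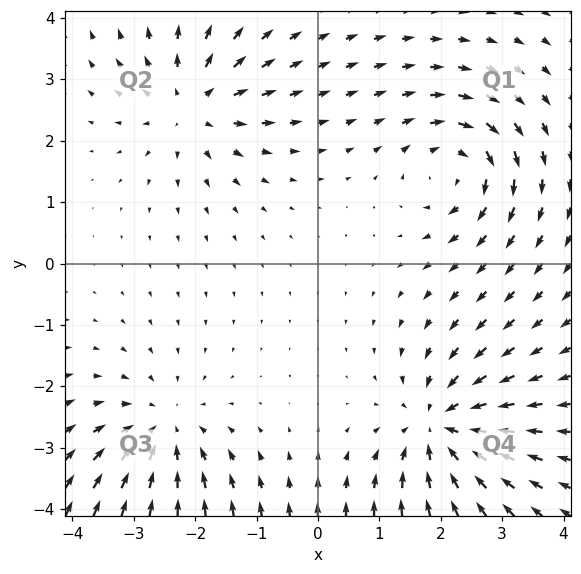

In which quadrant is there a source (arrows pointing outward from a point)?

Q2

The source sits at approximately (-2.0, 2.6), which lies in quadrant Q2. The divergence there is about +4, positive as expected for a source.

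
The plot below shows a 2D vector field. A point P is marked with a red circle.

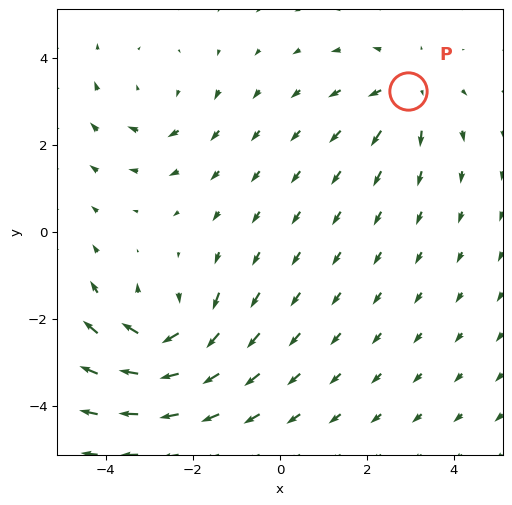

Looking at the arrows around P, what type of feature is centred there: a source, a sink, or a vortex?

source

At P (2.9, 3.2) the arrows spread outward. Divergence about +4, curl ≈0 — positive divergence with near-zero curl is a source.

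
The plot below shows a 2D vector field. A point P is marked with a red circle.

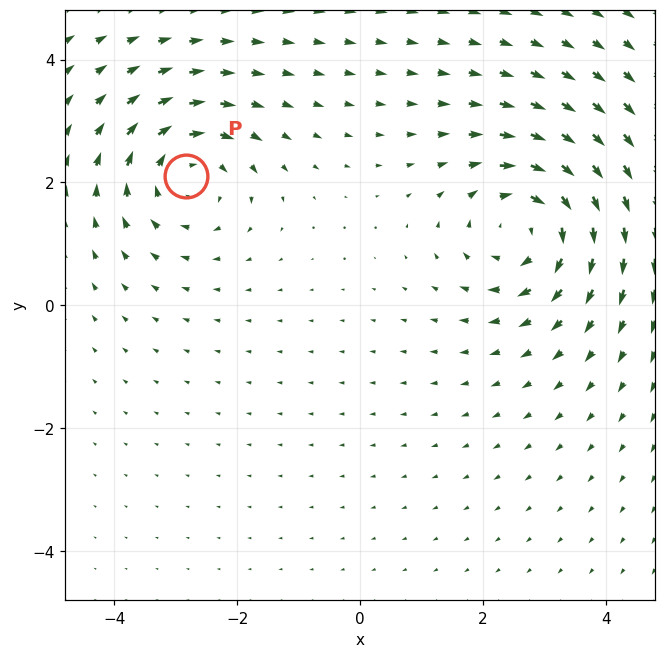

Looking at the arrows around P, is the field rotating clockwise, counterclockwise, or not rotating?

Near P at (-2.8, 2.1) the arrows circulate clockwise. The curl (z-component) there is about -3; negative curl means clockwise rotation.

clockwise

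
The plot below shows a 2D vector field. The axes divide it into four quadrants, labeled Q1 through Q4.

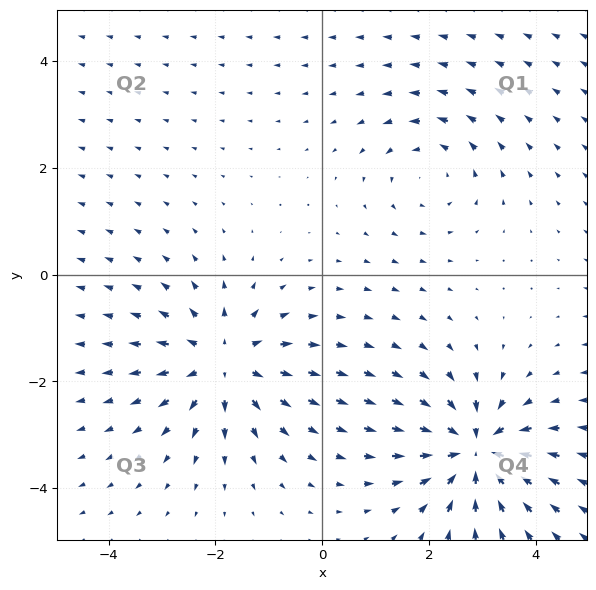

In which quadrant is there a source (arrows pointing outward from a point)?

Q3

The source sits at approximately (-1.8, -1.6), which lies in quadrant Q3. The divergence there is about +5, positive as expected for a source.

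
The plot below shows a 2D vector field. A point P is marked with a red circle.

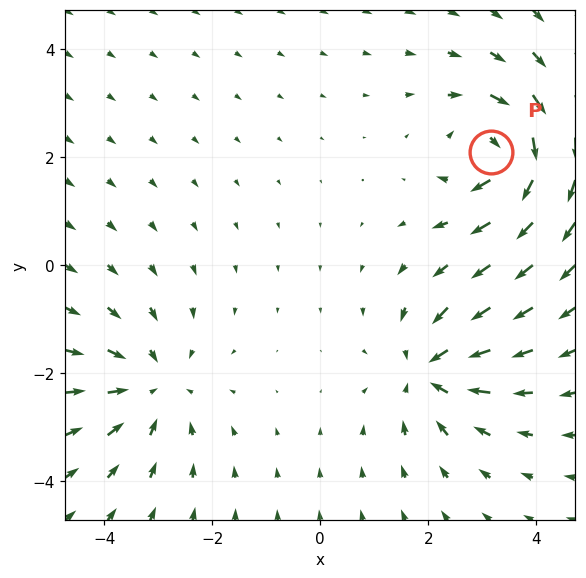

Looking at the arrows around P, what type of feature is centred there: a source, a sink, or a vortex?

vortex

At P (3.2, 2.1) the arrows circulate clockwise. Divergence ≈0, curl about -5 — near-zero divergence with nonzero curl is a vortex.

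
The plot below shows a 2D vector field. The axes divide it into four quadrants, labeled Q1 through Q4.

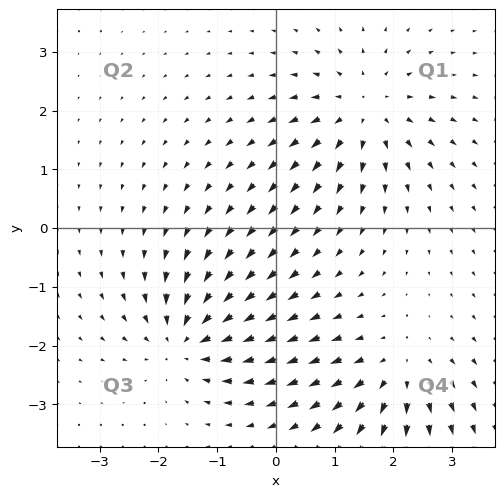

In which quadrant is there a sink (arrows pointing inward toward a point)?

The sink sits at approximately (-1.5, -1.9), which lies in quadrant Q3. The divergence there is about -4, negative as expected for a sink.

Q3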